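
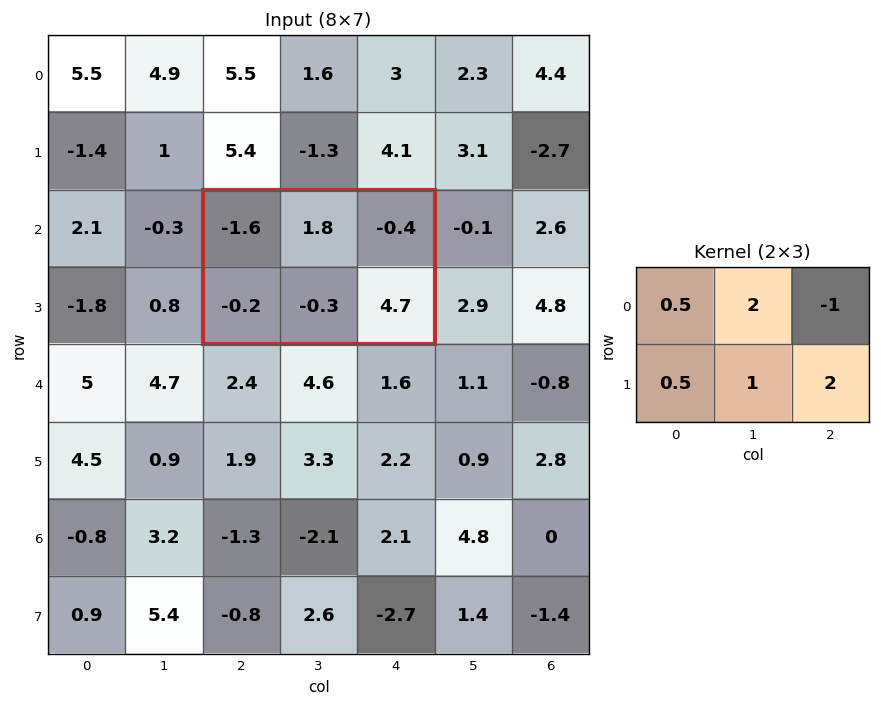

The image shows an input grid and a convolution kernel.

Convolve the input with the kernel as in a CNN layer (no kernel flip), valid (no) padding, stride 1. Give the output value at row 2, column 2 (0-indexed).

The receptive field on the input at this output position is [-1.6 1.8 -0.4 / -0.2 -0.3 4.7]. Elementwise product with the kernel and sum: -1.6·0.5 + 1.8·2 + -0.4·-1 + -0.2·0.5 + -0.3·1 + 4.7·2.

12.2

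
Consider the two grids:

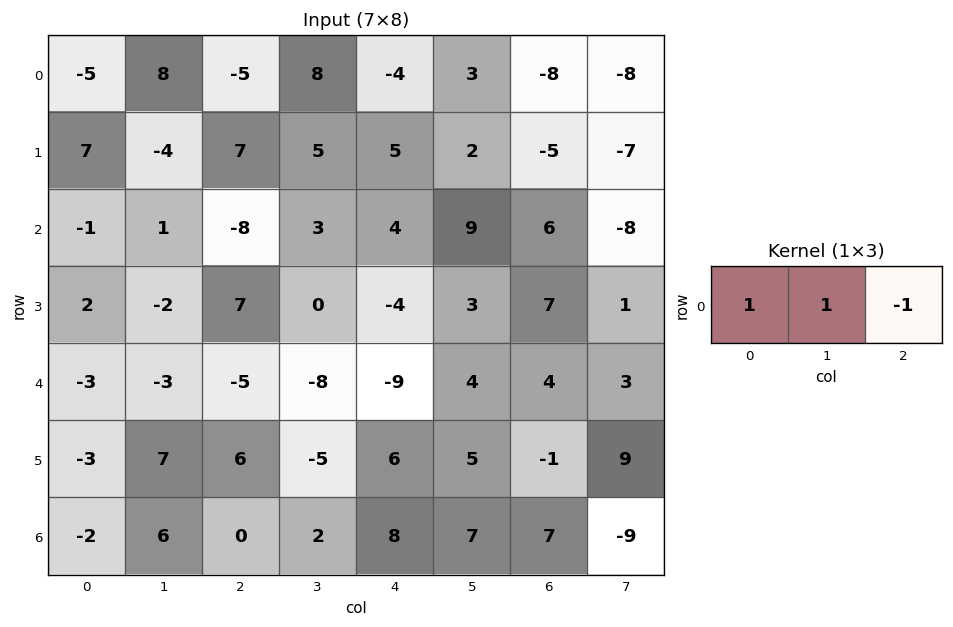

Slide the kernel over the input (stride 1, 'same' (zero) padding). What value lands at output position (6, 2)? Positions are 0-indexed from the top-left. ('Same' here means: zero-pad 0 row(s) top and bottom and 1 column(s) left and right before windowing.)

The receptive field on the zero-padded input at this output position is [6 0 2]. Elementwise product with the kernel and sum: 6·1 + 0·1 + 2·-1.

4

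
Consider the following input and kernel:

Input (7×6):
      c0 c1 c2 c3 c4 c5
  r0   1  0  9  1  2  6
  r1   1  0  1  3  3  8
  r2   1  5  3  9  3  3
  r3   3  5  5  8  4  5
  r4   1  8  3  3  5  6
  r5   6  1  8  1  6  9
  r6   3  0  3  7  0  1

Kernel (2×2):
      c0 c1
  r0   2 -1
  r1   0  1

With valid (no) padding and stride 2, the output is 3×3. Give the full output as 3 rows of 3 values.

2 20 6
2 5 8
-5 4 13

Output[0,0]: The receptive field on the input at this output position is [1 0 / 1 0]. Elementwise product with the kernel and sum: 1·2 + 0·-1 + 0·1.
Output[0,1]: The receptive field on the input at this output position is [9 1 / 1 3]. Elementwise product with the kernel and sum: 9·2 + 1·-1 + 3·1.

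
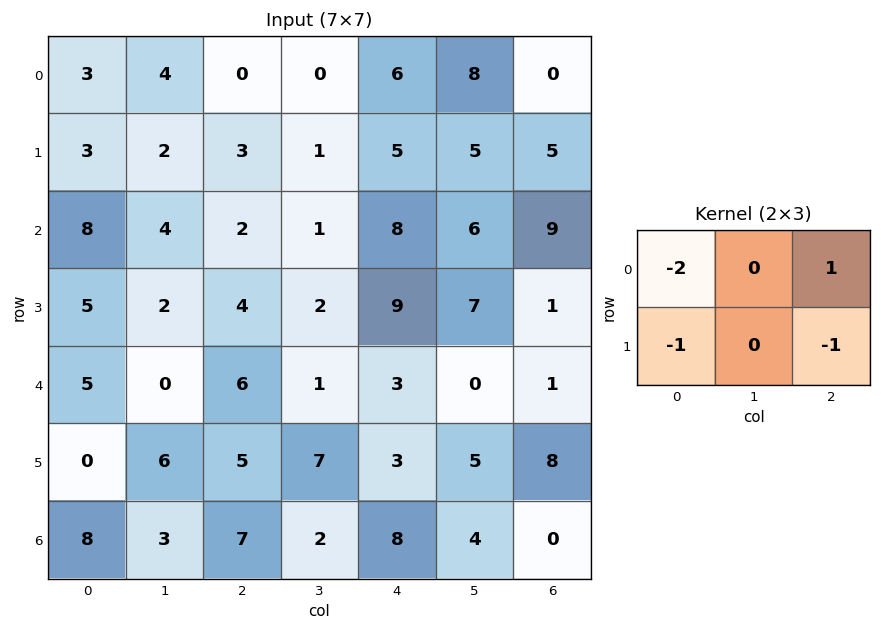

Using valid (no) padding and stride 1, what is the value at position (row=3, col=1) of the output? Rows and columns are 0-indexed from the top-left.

The receptive field on the input at this output position is [2 4 2 / 0 6 1]. Elementwise product with the kernel and sum: 2·-2 + 2·1 + 0·-1 + 1·-1.

-3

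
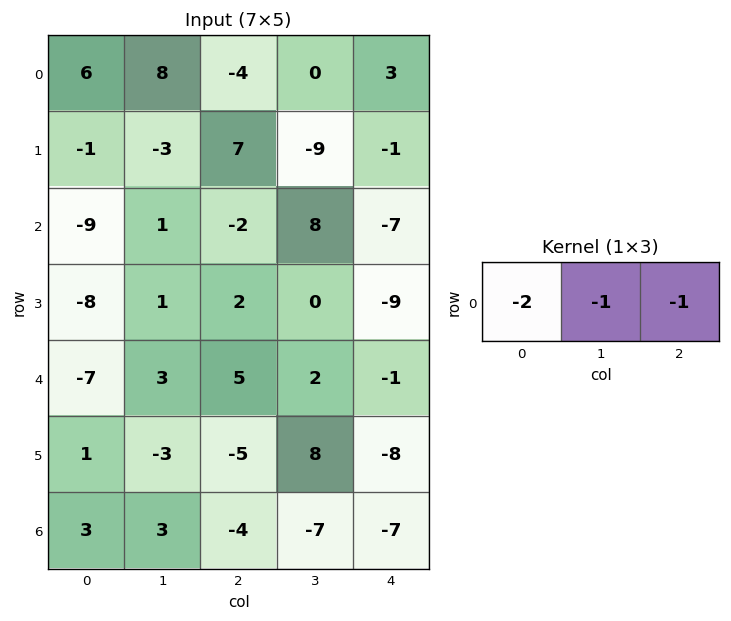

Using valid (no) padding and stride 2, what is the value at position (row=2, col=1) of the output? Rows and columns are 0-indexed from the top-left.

The receptive field on the input at this output position is [5 2 -1]. Elementwise product with the kernel and sum: 5·-2 + 2·-1 + -1·-1.

-11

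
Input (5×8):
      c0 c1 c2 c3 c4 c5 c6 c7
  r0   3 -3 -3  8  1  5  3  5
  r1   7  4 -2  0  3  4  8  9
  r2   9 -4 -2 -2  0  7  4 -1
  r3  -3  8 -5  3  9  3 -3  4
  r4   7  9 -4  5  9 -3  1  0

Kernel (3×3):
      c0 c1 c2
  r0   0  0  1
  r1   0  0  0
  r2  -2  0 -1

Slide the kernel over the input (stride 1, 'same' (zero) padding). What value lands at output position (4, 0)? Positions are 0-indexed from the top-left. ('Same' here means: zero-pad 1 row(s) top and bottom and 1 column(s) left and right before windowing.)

8

The receptive field on the zero-padded input at this output position is [0 -3 8 / 0 7 9 / 0 0 0]. Elementwise product with the kernel and sum: 8·1 + 0·-2 + 0·-1.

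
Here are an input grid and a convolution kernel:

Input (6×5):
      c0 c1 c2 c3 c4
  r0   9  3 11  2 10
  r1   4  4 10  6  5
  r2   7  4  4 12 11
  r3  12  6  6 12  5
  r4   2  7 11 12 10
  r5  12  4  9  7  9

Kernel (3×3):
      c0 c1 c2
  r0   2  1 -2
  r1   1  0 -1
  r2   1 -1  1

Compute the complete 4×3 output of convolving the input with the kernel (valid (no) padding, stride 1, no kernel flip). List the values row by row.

0 23 12
7 10 8
22 -10 8
26 -9 26

Output[0,0]: The receptive field on the input at this output position is [9 3 11 / 4 4 10 / 7 4 4]. Elementwise product with the kernel and sum: 9·2 + 3·1 + 11·-2 + 4·1 + 10·-1 + 7·1 + 4·-1 + 4·1.
Output[0,1]: The receptive field on the input at this output position is [3 11 2 / 4 10 6 / 4 4 12]. Elementwise product with the kernel and sum: 3·2 + 11·1 + 2·-2 + 4·1 + 6·-1 + 4·1 + 4·-1 + 12·1.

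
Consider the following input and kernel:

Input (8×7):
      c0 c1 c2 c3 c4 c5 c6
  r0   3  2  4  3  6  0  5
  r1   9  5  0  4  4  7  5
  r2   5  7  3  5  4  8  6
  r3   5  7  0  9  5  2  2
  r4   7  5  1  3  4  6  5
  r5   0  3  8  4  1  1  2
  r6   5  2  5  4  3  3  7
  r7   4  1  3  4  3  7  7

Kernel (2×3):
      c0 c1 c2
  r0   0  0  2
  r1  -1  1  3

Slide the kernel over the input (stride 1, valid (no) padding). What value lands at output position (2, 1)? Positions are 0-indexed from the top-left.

The receptive field on the input at this output position is [7 3 5 / 7 0 9]. Elementwise product with the kernel and sum: 5·2 + 7·-1 + 0·1 + 9·3.

30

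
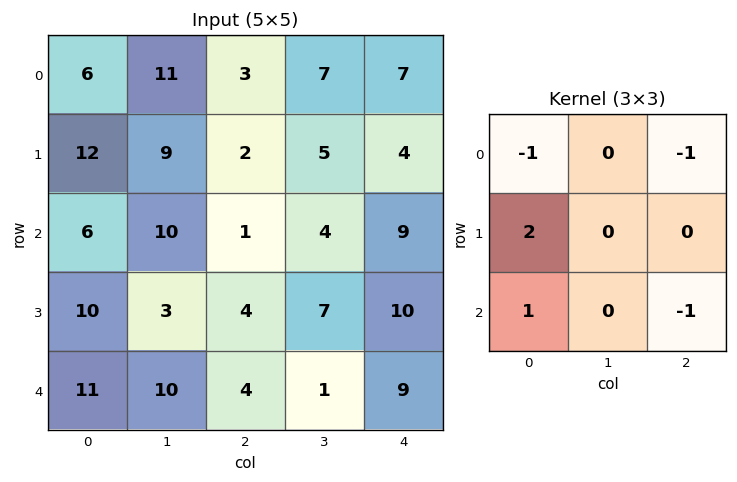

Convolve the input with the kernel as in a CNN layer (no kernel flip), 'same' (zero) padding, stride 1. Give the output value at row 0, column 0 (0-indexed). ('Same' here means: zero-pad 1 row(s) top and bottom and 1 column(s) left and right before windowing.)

The receptive field on the zero-padded input at this output position is [0 0 0 / 0 6 11 / 0 12 9]. Elementwise product with the kernel and sum: 0·-1 + 0·-1 + 0·2 + 0·1 + 9·-1.

-9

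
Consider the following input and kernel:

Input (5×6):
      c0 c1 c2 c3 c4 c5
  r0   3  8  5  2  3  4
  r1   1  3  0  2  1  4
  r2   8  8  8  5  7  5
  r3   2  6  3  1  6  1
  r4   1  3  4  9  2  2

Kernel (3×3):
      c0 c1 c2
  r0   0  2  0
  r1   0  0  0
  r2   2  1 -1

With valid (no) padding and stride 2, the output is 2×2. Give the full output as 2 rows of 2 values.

32 18
17 25

Output[0,0]: The receptive field on the input at this output position is [3 8 5 / 1 3 0 / 8 8 8]. Elementwise product with the kernel and sum: 8·2 + 8·2 + 8·1 + 8·-1.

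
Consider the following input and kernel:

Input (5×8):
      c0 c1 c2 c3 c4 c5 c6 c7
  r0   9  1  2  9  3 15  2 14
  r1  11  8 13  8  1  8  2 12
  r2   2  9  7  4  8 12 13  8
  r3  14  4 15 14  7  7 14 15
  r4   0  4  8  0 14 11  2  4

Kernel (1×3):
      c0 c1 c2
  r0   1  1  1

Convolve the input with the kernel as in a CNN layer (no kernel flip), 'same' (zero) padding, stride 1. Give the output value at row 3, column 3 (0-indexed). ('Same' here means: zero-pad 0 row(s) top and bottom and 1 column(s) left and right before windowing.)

36

The receptive field on the zero-padded input at this output position is [15 14 7]. Elementwise product with the kernel and sum: 15·1 + 14·1 + 7·1.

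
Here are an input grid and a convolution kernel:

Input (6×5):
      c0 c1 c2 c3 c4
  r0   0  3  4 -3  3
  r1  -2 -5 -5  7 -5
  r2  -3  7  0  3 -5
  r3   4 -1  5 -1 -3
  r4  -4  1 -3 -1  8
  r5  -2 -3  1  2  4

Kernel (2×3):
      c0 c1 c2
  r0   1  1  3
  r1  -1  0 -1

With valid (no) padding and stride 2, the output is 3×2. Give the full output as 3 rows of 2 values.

Output[0,0]: The receptive field on the input at this output position is [0 3 4 / -2 -5 -5]. Elementwise product with the kernel and sum: 0·1 + 3·1 + 4·3 + -2·-1 + -5·-1.
Output[0,1]: The receptive field on the input at this output position is [4 -3 3 / -5 7 -5]. Elementwise product with the kernel and sum: 4·1 + -3·1 + 3·3 + -5·-1 + -5·-1.

22 20
-5 -14
-11 15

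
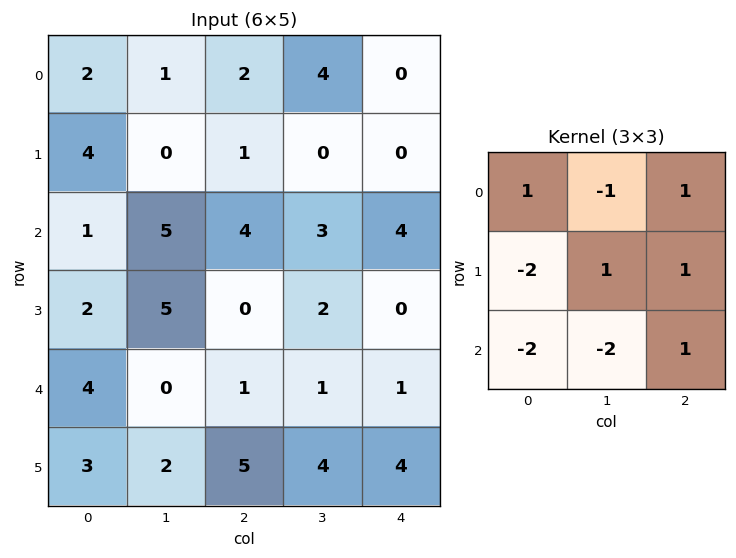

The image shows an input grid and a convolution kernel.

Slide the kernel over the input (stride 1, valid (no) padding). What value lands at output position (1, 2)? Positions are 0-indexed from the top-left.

-4

The receptive field on the input at this output position is [1 0 0 / 4 3 4 / 0 2 0]. Elementwise product with the kernel and sum: 1·1 + 0·-1 + 0·1 + 4·-2 + 3·1 + 4·1 + 0·-2 + 2·-2 + 0·1.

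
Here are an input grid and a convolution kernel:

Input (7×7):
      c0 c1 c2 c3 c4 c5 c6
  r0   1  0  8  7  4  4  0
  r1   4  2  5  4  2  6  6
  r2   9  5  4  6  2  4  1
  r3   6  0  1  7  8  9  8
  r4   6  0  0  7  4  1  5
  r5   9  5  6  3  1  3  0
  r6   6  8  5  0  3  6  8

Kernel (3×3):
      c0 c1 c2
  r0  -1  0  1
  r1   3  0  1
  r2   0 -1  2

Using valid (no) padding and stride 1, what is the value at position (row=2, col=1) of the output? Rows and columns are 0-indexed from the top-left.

The receptive field on the input at this output position is [5 4 6 / 0 1 7 / 0 0 7]. Elementwise product with the kernel and sum: 5·-1 + 6·1 + 0·3 + 7·1 + 0·-1 + 7·2.

22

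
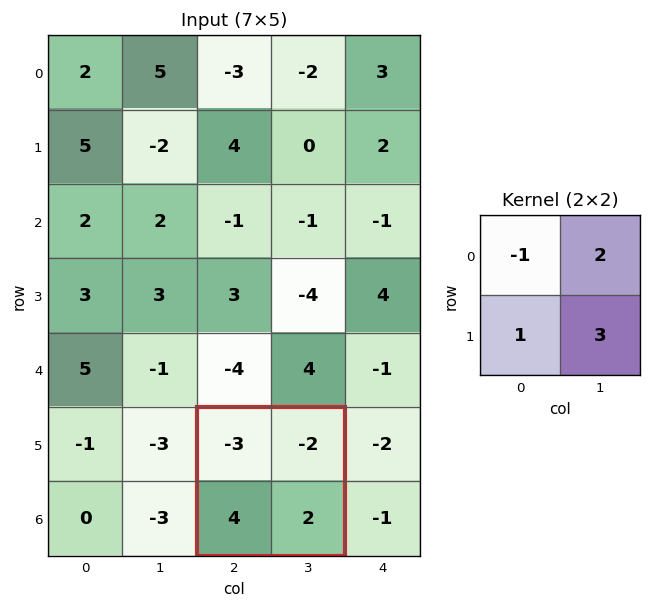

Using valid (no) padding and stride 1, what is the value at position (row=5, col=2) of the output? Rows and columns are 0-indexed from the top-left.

9

The receptive field on the input at this output position is [-3 -2 / 4 2]. Elementwise product with the kernel and sum: -3·-1 + -2·2 + 4·1 + 2·3.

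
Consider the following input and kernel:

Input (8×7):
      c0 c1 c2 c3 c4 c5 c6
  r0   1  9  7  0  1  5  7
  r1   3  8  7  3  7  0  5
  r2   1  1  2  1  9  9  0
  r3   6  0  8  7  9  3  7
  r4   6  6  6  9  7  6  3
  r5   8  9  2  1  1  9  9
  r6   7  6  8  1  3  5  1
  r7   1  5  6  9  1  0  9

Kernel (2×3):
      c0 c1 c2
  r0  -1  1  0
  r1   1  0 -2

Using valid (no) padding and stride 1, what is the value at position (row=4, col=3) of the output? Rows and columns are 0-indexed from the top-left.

The receptive field on the input at this output position is [9 7 6 / 1 1 9]. Elementwise product with the kernel and sum: 9·-1 + 7·1 + 1·1 + 9·-2.

-19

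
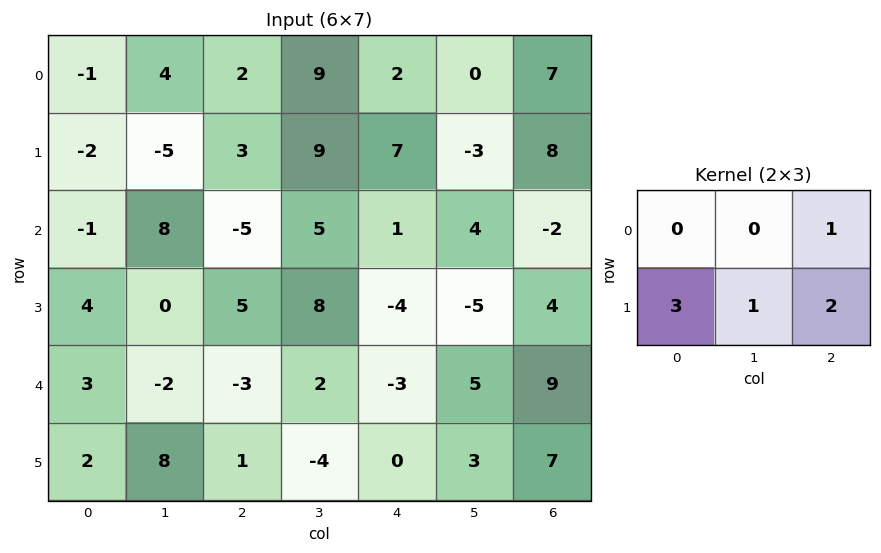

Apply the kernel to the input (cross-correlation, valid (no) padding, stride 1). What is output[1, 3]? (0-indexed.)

21

The receptive field on the input at this output position is [9 7 -3 / 5 1 4]. Elementwise product with the kernel and sum: -3·1 + 5·3 + 1·1 + 4·2.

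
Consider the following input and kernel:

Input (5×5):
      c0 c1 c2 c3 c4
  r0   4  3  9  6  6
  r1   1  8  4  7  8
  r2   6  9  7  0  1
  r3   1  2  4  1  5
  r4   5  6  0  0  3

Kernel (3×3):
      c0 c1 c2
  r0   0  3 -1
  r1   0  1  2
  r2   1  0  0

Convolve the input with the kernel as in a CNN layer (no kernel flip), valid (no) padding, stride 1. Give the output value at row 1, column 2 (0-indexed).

19

The receptive field on the input at this output position is [4 7 8 / 7 0 1 / 4 1 5]. Elementwise product with the kernel and sum: 7·3 + 8·-1 + 0·1 + 1·2 + 4·1.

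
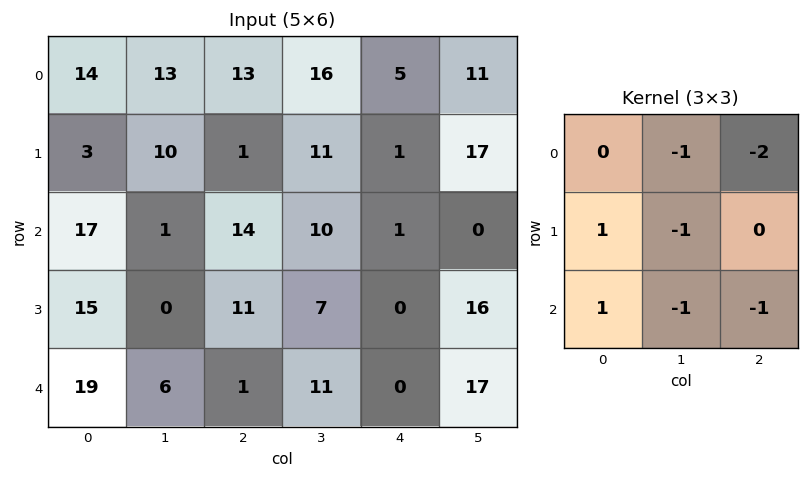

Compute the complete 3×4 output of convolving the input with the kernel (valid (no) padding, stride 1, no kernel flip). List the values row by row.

Output[0,0]: The receptive field on the input at this output position is [14 13 13 / 3 10 1 / 17 1 14]. Elementwise product with the kernel and sum: 13·-1 + 13·-2 + 3·1 + 10·-1 + 17·1 + 1·-1 + 14·-1.

-44 -59 -33 -8
8 -54 -5 -35
-2 -51 -18 0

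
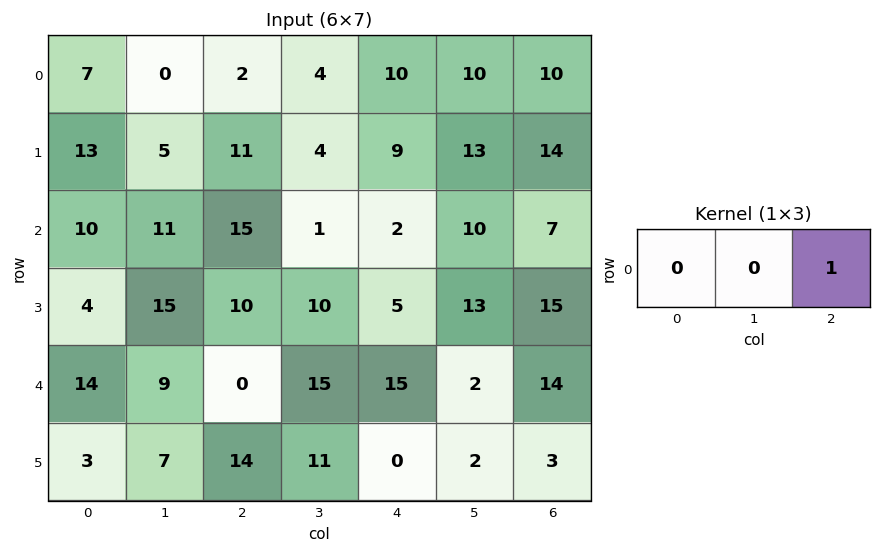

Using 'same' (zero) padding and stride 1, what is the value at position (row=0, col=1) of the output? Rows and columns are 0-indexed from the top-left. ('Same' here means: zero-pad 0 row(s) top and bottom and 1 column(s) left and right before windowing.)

The receptive field on the zero-padded input at this output position is [7 0 2]. Elementwise product with the kernel and sum: 2·1.

2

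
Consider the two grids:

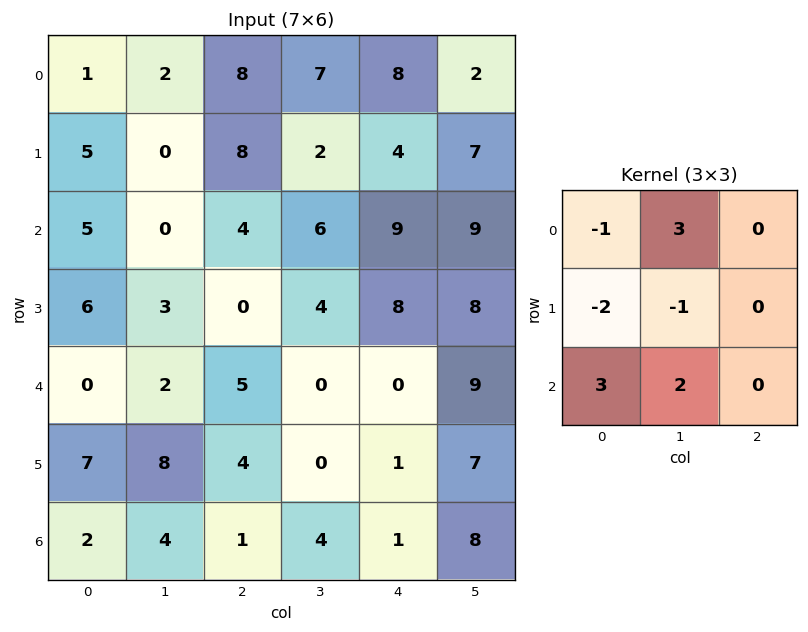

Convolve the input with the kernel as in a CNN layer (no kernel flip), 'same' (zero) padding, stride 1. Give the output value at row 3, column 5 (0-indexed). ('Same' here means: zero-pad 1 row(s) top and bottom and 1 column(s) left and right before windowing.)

12

The receptive field on the zero-padded input at this output position is [9 9 0 / 8 8 0 / 0 9 0]. Elementwise product with the kernel and sum: 9·-1 + 9·3 + 8·-2 + 8·-1 + 0·3 + 9·2.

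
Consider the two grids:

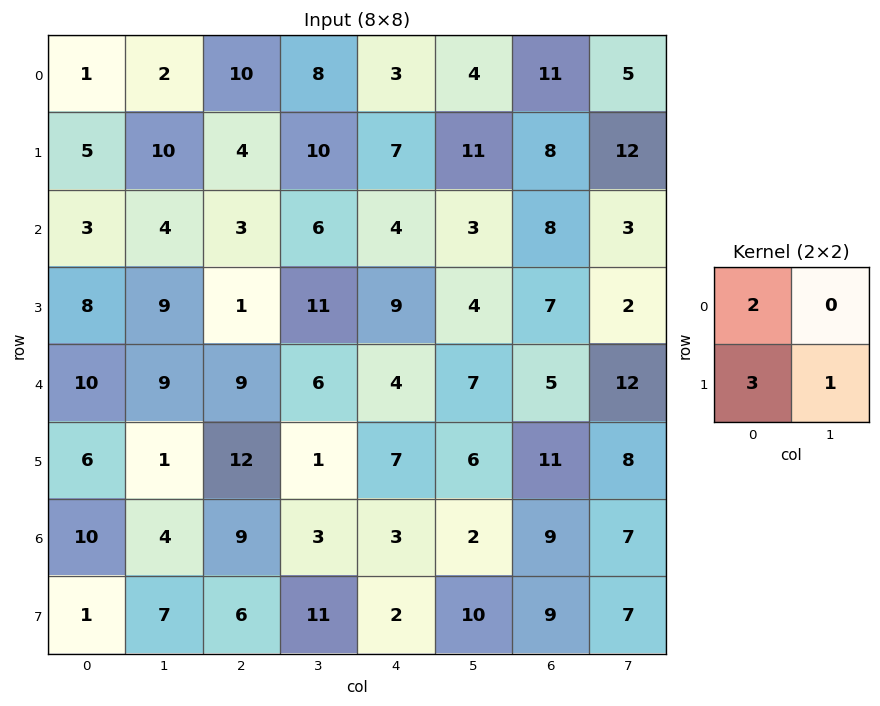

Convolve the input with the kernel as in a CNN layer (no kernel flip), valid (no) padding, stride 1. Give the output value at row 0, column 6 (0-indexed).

The receptive field on the input at this output position is [11 5 / 8 12]. Elementwise product with the kernel and sum: 11·2 + 8·3 + 12·1.

58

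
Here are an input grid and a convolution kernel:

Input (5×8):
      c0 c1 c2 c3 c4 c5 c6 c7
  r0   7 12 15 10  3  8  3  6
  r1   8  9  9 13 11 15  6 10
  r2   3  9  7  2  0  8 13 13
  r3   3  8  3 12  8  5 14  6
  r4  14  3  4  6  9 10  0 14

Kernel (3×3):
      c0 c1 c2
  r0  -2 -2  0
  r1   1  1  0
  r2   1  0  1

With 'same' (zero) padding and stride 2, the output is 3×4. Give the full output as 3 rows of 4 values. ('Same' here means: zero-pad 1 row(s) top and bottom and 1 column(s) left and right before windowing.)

16 49 41 36
-5 0 -29 -10
8 -15 -25 -28

Output[0,0]: The receptive field on the zero-padded input at this output position is [0 0 0 / 0 7 12 / 0 8 9]. Elementwise product with the kernel and sum: 0·-2 + 0·-2 + 0·1 + 7·1 + 0·1 + 9·1.
Output[0,1]: The receptive field on the zero-padded input at this output position is [0 0 0 / 12 15 10 / 9 9 13]. Elementwise product with the kernel and sum: 0·-2 + 0·-2 + 12·1 + 15·1 + 9·1 + 13·1.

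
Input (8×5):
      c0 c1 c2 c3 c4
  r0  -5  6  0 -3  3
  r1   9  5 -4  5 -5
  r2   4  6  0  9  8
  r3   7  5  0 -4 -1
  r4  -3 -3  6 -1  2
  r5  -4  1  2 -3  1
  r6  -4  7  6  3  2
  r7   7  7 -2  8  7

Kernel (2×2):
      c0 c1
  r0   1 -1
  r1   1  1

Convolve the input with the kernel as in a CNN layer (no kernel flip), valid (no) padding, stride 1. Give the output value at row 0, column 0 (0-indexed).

3

The receptive field on the input at this output position is [-5 6 / 9 5]. Elementwise product with the kernel and sum: -5·1 + 6·-1 + 9·1 + 5·1.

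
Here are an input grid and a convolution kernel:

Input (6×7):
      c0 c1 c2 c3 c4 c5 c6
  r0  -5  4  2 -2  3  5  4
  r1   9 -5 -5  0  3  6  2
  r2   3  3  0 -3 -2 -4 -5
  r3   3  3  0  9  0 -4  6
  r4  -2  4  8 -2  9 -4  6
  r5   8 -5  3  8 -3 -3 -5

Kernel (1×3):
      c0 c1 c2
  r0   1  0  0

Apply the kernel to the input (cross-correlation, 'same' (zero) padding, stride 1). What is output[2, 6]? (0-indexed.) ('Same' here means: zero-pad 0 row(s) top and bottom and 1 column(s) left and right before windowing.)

-4

The receptive field on the zero-padded input at this output position is [-4 -5 0]. Elementwise product with the kernel and sum: -4·1.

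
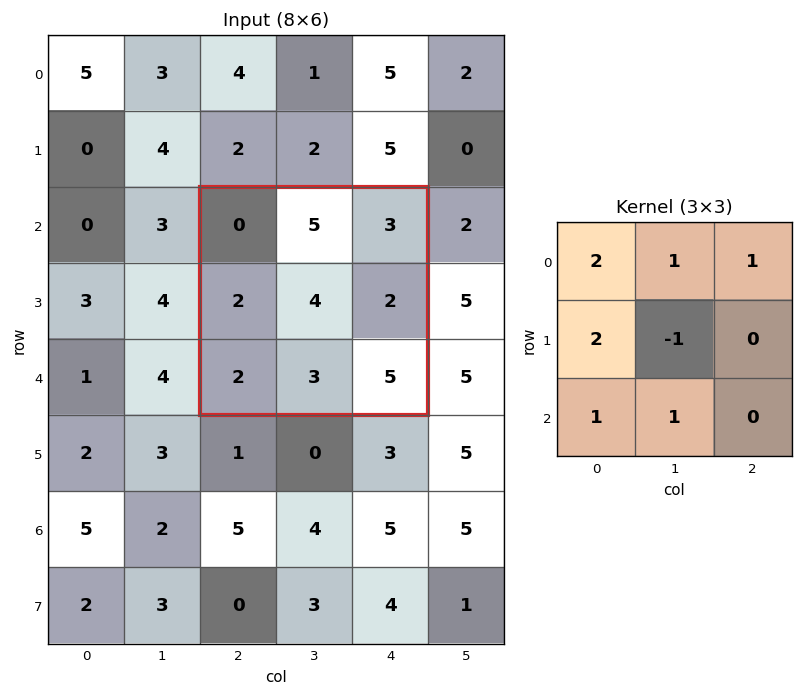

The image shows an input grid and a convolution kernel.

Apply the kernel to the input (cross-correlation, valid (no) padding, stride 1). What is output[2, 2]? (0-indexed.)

The receptive field on the input at this output position is [0 5 3 / 2 4 2 / 2 3 5]. Elementwise product with the kernel and sum: 0·2 + 5·1 + 3·1 + 2·2 + 4·-1 + 2·1 + 3·1.

13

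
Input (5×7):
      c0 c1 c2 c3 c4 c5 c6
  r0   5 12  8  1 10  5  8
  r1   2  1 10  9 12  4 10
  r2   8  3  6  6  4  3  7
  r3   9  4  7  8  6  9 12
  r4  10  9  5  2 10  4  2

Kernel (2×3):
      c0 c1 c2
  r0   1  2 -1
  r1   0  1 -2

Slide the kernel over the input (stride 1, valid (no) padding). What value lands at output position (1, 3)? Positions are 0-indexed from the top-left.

The receptive field on the input at this output position is [9 12 4 / 6 4 3]. Elementwise product with the kernel and sum: 9·1 + 12·2 + 4·-1 + 4·1 + 3·-2.

27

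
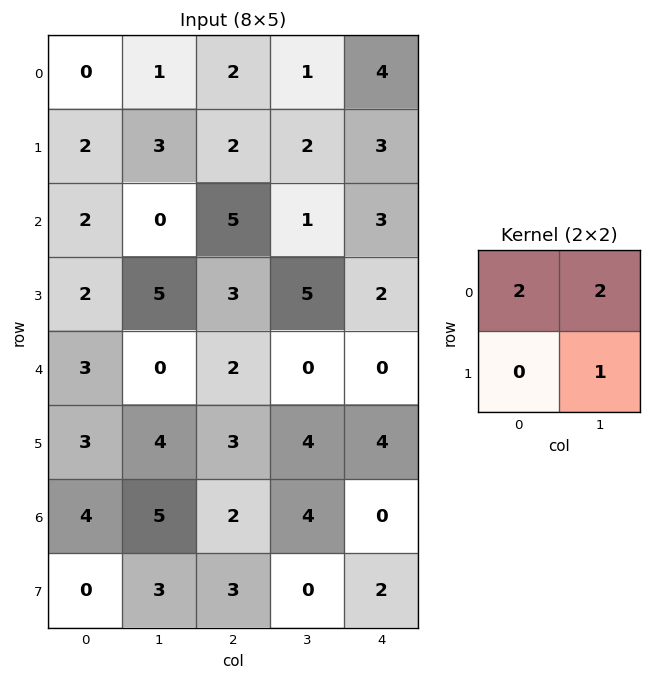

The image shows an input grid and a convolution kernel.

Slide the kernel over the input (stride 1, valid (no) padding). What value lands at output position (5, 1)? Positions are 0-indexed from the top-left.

16

The receptive field on the input at this output position is [4 3 / 5 2]. Elementwise product with the kernel and sum: 4·2 + 3·2 + 2·1.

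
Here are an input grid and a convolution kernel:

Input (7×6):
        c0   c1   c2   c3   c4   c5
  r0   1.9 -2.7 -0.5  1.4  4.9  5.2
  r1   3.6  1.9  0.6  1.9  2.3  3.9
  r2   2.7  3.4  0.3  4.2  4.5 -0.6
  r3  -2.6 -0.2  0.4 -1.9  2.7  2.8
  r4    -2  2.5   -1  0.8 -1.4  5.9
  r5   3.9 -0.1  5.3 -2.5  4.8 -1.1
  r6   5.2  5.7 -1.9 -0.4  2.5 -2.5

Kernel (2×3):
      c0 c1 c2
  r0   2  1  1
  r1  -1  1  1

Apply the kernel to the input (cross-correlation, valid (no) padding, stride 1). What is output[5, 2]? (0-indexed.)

16.9

The receptive field on the input at this output position is [5.3 -2.5 4.8 / -1.9 -0.4 2.5]. Elementwise product with the kernel and sum: 5.3·2 + -2.5·1 + 4.8·1 + -1.9·-1 + -0.4·1 + 2.5·1.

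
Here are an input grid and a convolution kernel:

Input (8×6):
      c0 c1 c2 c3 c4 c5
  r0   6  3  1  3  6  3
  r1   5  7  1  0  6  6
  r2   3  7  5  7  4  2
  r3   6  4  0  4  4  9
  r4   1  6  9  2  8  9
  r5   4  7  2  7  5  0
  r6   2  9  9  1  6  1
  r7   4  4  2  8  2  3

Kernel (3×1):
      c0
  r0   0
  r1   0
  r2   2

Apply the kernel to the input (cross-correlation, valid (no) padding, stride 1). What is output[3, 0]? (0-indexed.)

The receptive field on the input at this output position is [6 / 1 / 4]. Elementwise product with the kernel and sum: 4·2.

8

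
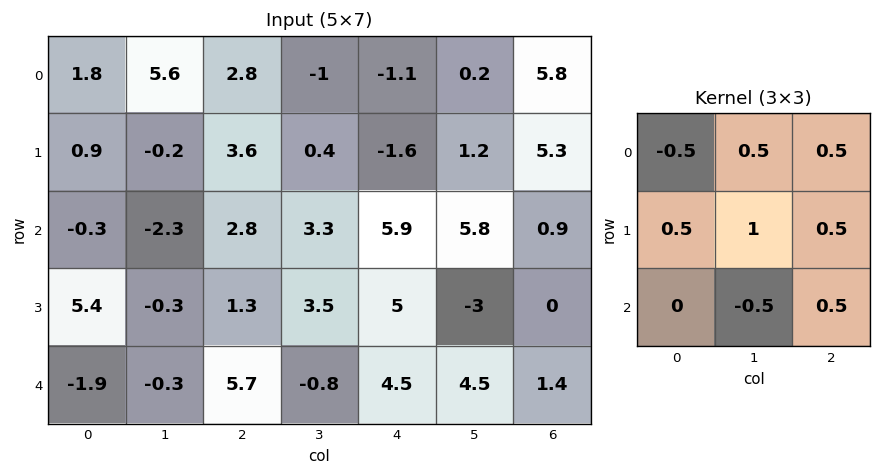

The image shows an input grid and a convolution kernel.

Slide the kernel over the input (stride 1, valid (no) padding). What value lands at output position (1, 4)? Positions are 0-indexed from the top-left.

14.75

The receptive field on the input at this output position is [-1.6 1.2 5.3 / 5.9 5.8 0.9 / 5 -3 0]. Elementwise product with the kernel and sum: -1.6·-0.5 + 1.2·0.5 + 5.3·0.5 + 5.9·0.5 + 5.8·1 + 0.9·0.5 + -3·-0.5 + 0·0.5.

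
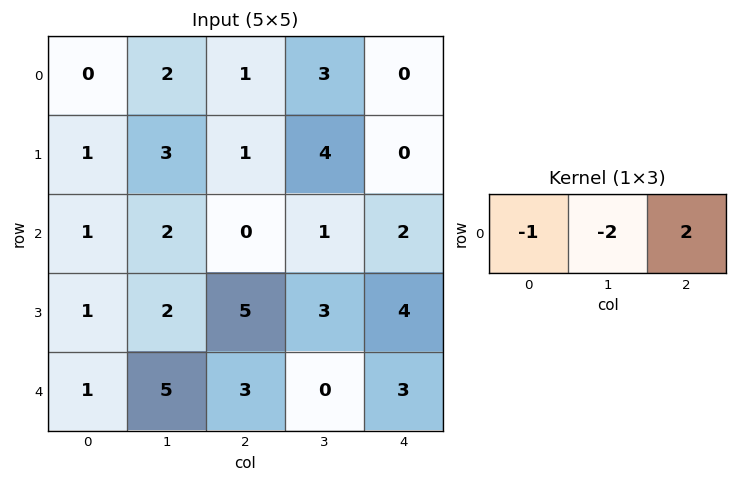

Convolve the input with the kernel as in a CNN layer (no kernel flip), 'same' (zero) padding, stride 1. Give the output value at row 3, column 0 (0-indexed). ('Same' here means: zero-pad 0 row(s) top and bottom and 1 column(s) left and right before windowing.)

The receptive field on the zero-padded input at this output position is [0 1 2]. Elementwise product with the kernel and sum: 0·-1 + 1·-2 + 2·2.

2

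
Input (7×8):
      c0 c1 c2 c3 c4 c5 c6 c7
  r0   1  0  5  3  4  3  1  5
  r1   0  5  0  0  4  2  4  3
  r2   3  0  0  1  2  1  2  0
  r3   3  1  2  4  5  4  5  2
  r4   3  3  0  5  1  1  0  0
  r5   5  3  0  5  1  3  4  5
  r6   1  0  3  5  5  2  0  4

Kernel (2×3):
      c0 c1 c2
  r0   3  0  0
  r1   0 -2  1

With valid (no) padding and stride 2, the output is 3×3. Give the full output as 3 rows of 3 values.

Output[0,0]: The receptive field on the input at this output position is [1 0 5 / 0 5 0]. Elementwise product with the kernel and sum: 1·3 + 5·-2 + 0·1.
Output[0,1]: The receptive field on the input at this output position is [5 3 4 / 0 0 4]. Elementwise product with the kernel and sum: 5·3 + 0·-2 + 4·1.

-7 19 12
9 -3 3
3 -9 1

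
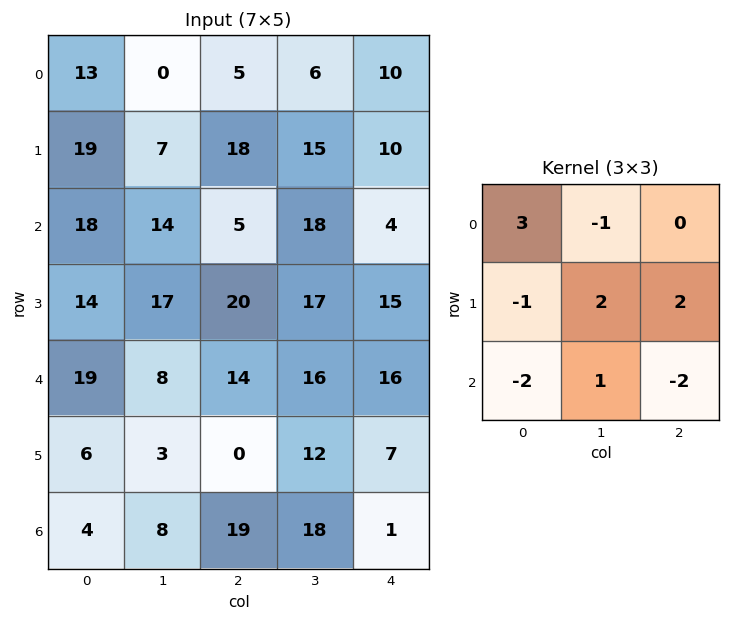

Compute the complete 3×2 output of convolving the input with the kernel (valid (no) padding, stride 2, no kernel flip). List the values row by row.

Output[0,0]: The receptive field on the input at this output position is [13 0 5 / 19 7 18 / 18 14 5]. Elementwise product with the kernel and sum: 13·3 + 0·-1 + 19·-1 + 7·2 + 18·2 + 18·-2 + 14·1 + 5·-2.

38 41
42 -3
11 42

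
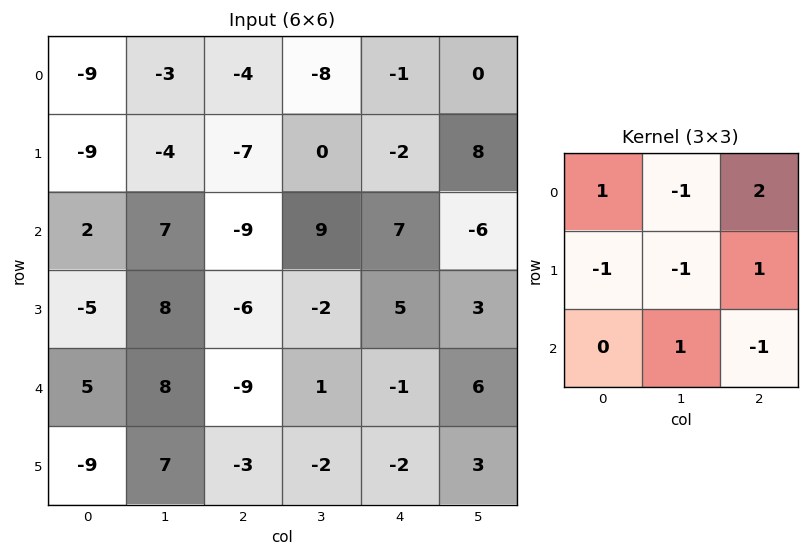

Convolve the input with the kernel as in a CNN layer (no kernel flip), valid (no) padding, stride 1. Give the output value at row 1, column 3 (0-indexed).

-2

The receptive field on the input at this output position is [0 -2 8 / 9 7 -6 / -2 5 3]. Elementwise product with the kernel and sum: 0·1 + -2·-1 + 8·2 + 9·-1 + 7·-1 + -6·1 + 5·1 + 3·-1.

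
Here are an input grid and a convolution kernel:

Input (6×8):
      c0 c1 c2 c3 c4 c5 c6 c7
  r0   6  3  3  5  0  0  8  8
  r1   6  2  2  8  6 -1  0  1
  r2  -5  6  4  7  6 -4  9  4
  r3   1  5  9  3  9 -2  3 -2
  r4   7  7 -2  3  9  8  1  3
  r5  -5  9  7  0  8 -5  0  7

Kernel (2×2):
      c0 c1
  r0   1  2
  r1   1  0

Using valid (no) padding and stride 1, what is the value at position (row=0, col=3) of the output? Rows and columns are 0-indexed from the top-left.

The receptive field on the input at this output position is [5 0 / 8 6]. Elementwise product with the kernel and sum: 5·1 + 0·2 + 8·1.

13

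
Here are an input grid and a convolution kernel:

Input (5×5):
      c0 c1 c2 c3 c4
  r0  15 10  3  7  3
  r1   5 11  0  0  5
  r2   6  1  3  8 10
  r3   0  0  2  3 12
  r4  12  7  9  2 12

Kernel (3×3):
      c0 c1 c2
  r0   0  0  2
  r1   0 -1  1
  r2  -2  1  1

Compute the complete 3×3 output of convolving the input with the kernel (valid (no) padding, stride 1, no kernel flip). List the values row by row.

-13 23 23
4 10 23
0 14 25

Output[0,0]: The receptive field on the input at this output position is [15 10 3 / 5 11 0 / 6 1 3]. Elementwise product with the kernel and sum: 3·2 + 11·-1 + 0·1 + 6·-2 + 1·1 + 3·1.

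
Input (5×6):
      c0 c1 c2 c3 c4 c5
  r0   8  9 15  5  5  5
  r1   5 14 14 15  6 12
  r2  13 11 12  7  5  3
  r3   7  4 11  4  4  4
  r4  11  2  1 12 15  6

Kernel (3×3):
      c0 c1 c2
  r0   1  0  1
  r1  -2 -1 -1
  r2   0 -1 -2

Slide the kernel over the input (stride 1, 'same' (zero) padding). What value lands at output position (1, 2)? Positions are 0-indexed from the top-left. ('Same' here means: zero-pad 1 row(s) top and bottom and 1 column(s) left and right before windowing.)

The receptive field on the zero-padded input at this output position is [9 15 5 / 14 14 15 / 11 12 7]. Elementwise product with the kernel and sum: 9·1 + 5·1 + 14·-2 + 14·-1 + 15·-1 + 12·-1 + 7·-2.

-69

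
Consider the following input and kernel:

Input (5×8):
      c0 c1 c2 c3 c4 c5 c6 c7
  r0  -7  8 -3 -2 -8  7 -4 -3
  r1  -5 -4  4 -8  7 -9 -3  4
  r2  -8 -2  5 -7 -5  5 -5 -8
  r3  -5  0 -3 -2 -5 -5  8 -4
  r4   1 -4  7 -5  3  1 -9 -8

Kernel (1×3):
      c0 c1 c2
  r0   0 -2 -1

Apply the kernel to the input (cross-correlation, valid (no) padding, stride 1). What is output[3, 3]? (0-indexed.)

15

The receptive field on the input at this output position is [-2 -5 -5]. Elementwise product with the kernel and sum: -5·-2 + -5·-1.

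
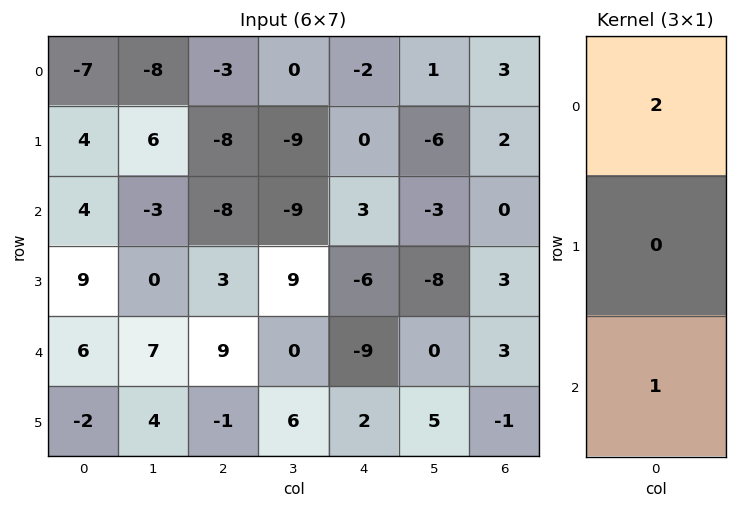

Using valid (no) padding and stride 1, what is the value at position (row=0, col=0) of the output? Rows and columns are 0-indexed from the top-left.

The receptive field on the input at this output position is [-7 / 4 / 4]. Elementwise product with the kernel and sum: -7·2 + 4·1.

-10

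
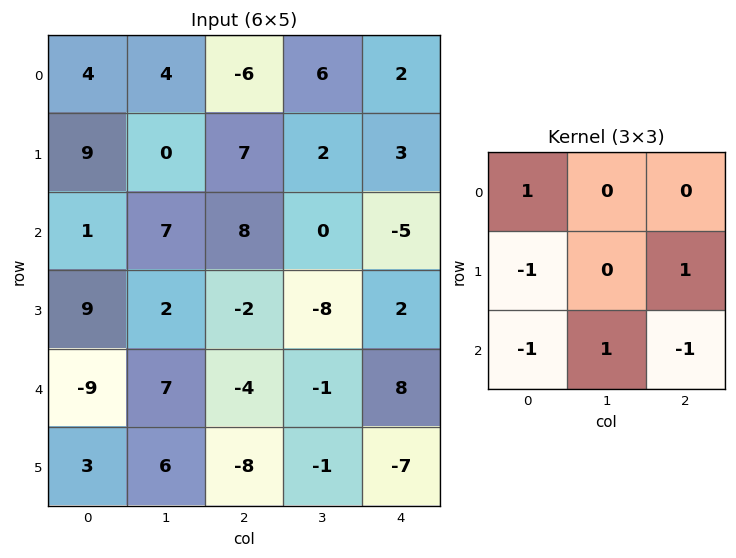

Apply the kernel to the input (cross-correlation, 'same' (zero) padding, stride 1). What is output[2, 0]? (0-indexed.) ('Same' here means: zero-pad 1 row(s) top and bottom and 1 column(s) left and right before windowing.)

14

The receptive field on the zero-padded input at this output position is [0 9 0 / 0 1 7 / 0 9 2]. Elementwise product with the kernel and sum: 0·1 + 0·-1 + 7·1 + 0·-1 + 9·1 + 2·-1.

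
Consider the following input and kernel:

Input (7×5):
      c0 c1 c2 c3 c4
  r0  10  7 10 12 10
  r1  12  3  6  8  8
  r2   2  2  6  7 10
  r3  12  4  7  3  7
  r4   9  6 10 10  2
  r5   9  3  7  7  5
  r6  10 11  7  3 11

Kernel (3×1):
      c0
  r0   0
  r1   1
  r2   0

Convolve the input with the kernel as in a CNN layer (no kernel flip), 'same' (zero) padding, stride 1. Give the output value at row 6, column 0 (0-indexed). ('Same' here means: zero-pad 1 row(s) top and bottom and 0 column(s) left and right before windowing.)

The receptive field on the zero-padded input at this output position is [9 / 10 / 0]. Elementwise product with the kernel and sum: 10·1.

10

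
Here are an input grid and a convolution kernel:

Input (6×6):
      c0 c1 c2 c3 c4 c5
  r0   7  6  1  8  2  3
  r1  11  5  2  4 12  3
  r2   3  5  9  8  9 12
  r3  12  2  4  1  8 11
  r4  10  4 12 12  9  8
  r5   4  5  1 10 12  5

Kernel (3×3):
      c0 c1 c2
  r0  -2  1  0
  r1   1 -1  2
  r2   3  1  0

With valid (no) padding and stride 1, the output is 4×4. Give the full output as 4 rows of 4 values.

Output[0,0]: The receptive field on the input at this output position is [7 6 1 / 11 5 2 / 3 5 9]. Elementwise product with the kernel and sum: 7·-2 + 6·1 + 11·1 + 5·-1 + 2·2 + 3·3 + 5·1.
Output[0,1]: The receptive field on the input at this output position is [6 1 8 / 5 2 4 / 5 9 8]. Elementwise product with the kernel and sum: 6·-2 + 1·1 + 5·1 + 2·-1 + 4·2 + 5·3 + 9·1.

16 24 63 17
37 14 32 38
51 23 57 53
25 32 24 67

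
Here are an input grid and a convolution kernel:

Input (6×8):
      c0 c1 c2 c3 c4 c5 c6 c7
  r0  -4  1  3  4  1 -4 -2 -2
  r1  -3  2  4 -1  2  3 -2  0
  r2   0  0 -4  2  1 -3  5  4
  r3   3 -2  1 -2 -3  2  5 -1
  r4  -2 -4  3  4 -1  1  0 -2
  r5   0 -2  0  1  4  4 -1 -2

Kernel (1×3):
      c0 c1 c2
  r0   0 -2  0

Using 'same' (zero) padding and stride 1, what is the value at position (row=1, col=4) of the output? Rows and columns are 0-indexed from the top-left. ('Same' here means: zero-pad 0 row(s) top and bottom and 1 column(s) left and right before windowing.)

The receptive field on the zero-padded input at this output position is [-1 2 3]. Elementwise product with the kernel and sum: 2·-2.

-4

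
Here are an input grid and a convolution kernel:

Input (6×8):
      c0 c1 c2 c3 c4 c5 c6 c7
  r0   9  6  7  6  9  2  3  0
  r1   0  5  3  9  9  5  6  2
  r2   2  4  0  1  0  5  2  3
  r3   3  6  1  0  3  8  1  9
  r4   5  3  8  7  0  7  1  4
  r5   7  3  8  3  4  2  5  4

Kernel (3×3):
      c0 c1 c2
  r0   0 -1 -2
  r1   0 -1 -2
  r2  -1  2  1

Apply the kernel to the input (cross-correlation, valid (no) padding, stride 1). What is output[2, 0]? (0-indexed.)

The receptive field on the input at this output position is [2 4 0 / 3 6 1 / 5 3 8]. Elementwise product with the kernel and sum: 4·-1 + 0·-2 + 6·-1 + 1·-2 + 5·-1 + 3·2 + 8·1.

-3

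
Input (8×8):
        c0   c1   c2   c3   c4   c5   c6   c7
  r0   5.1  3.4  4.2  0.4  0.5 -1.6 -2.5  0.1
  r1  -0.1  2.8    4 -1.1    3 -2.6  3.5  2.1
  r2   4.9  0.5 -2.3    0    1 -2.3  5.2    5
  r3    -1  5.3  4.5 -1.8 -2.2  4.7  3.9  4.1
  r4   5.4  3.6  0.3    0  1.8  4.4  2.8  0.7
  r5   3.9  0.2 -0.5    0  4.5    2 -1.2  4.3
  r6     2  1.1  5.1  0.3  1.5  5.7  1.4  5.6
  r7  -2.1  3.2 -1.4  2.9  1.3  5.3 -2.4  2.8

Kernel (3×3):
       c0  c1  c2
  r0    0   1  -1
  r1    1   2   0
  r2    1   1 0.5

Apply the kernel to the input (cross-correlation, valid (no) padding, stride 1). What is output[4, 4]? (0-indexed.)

18

The receptive field on the input at this output position is [1.8 4.4 2.8 / 4.5 2 -1.2 / 1.5 5.7 1.4]. Elementwise product with the kernel and sum: 4.4·1 + 2.8·-1 + 4.5·1 + 2·2 + 1.5·1 + 5.7·1 + 1.4·0.5.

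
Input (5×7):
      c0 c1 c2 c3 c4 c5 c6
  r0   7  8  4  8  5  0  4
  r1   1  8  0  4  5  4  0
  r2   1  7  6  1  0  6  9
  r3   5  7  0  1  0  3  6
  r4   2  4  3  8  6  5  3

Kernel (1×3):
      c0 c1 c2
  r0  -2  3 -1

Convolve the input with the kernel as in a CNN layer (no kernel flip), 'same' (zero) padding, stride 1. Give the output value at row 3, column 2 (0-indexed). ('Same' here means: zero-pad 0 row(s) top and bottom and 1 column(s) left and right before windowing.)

The receptive field on the zero-padded input at this output position is [7 0 1]. Elementwise product with the kernel and sum: 7·-2 + 0·3 + 1·-1.

-15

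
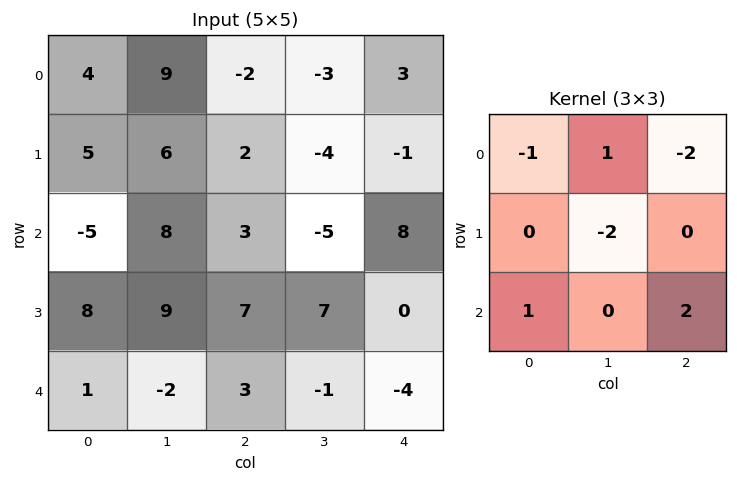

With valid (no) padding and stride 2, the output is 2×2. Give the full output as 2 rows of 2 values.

Output[0,0]: The receptive field on the input at this output position is [4 9 -2 / 5 6 2 / -5 8 3]. Elementwise product with the kernel and sum: 4·-1 + 9·1 + -2·-2 + 6·-2 + -5·1 + 3·2.
Output[0,1]: The receptive field on the input at this output position is [-2 -3 3 / 2 -4 -1 / 3 -5 8]. Elementwise product with the kernel and sum: -2·-1 + -3·1 + 3·-2 + -4·-2 + 3·1 + 8·2.

-2 20
-4 -43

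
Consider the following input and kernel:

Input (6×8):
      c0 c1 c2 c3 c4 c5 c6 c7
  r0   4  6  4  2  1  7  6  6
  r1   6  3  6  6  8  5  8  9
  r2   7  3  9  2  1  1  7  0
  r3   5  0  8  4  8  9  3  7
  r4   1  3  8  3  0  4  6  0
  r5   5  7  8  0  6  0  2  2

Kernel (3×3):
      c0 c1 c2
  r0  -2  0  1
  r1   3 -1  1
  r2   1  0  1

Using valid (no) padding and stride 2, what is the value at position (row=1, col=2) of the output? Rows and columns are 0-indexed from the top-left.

29

The receptive field on the input at this output position is [1 1 7 / 8 9 3 / 0 4 6]. Elementwise product with the kernel and sum: 1·-2 + 7·1 + 8·3 + 9·-1 + 3·1 + 0·1 + 6·1.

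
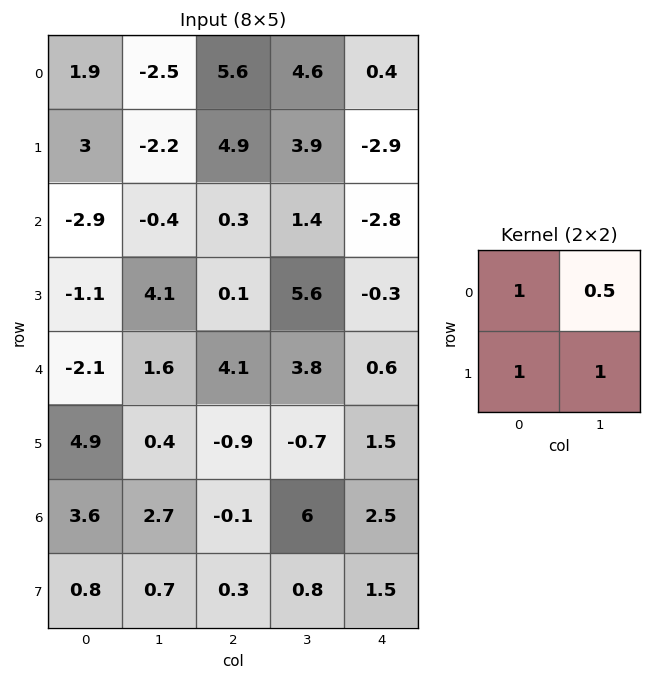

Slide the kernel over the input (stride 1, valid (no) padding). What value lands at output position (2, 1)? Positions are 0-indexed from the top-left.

The receptive field on the input at this output position is [-0.4 0.3 / 4.1 0.1]. Elementwise product with the kernel and sum: -0.4·1 + 0.3·0.5 + 4.1·1 + 0.1·1.

3.95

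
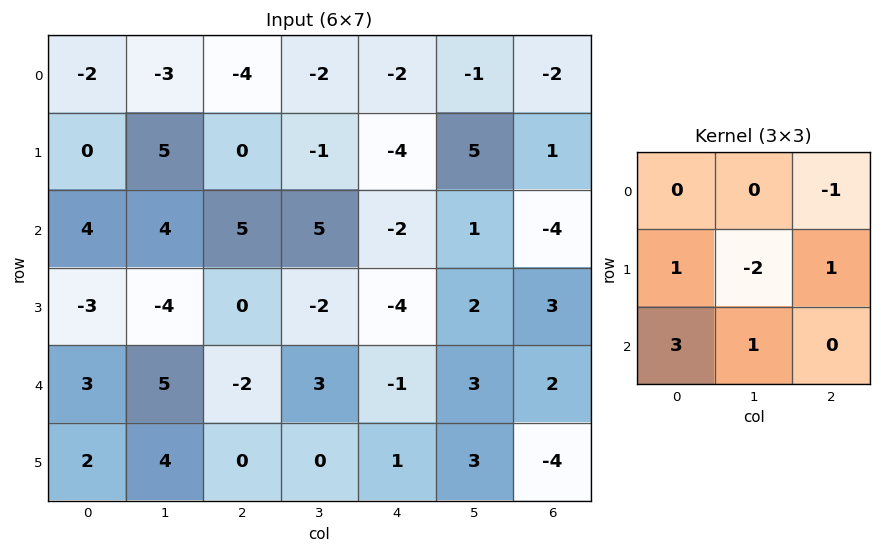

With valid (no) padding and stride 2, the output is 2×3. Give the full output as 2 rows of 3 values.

Output[0,0]: The receptive field on the input at this output position is [-2 -3 -4 / 0 5 0 / 4 4 5]. Elementwise product with the kernel and sum: -4·-1 + 0·1 + 5·-2 + 0·1 + 4·3 + 4·1.
Output[0,1]: The receptive field on the input at this output position is [-4 -2 -2 / 0 -1 -4 / 5 5 -2]. Elementwise product with the kernel and sum: -2·-1 + 0·1 + -1·-2 + -4·1 + 5·3 + 5·1.

10 20 -16
14 -1 -1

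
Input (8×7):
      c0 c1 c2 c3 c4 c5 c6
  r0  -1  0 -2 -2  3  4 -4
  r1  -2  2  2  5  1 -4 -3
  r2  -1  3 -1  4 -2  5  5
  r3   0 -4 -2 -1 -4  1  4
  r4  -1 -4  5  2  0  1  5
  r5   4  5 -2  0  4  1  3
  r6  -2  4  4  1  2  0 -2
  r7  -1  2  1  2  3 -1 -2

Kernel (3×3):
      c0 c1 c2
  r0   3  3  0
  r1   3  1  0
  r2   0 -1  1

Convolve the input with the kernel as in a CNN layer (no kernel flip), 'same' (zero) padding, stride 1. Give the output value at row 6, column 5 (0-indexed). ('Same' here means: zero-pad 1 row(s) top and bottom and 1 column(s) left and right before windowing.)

20

The receptive field on the zero-padded input at this output position is [4 1 3 / 2 0 -2 / 3 -1 -2]. Elementwise product with the kernel and sum: 4·3 + 1·3 + 2·3 + 0·1 + -1·-1 + -2·1.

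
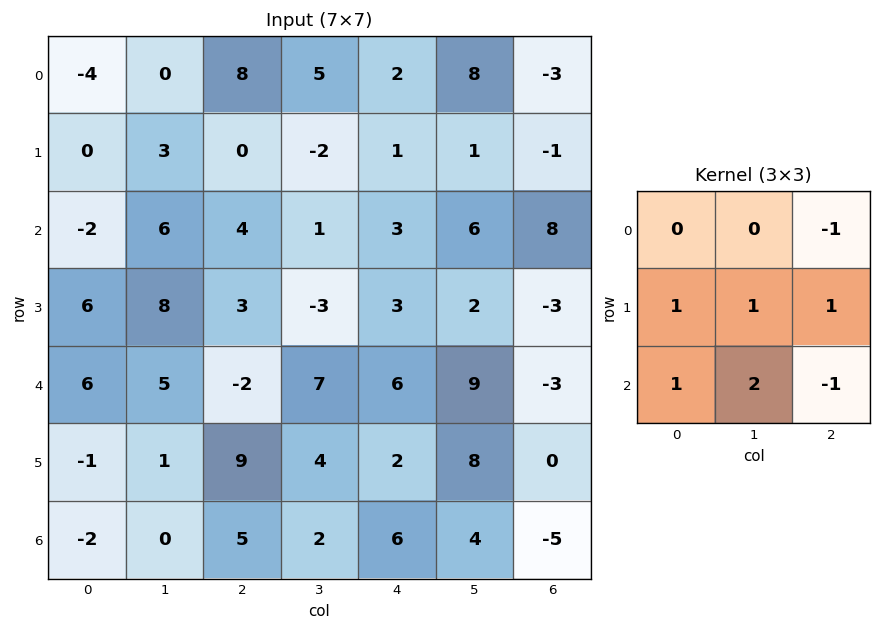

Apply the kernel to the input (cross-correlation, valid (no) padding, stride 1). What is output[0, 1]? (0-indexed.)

The receptive field on the input at this output position is [0 8 5 / 3 0 -2 / 6 4 1]. Elementwise product with the kernel and sum: 5·-1 + 3·1 + 0·1 + -2·1 + 6·1 + 4·2 + 1·-1.

9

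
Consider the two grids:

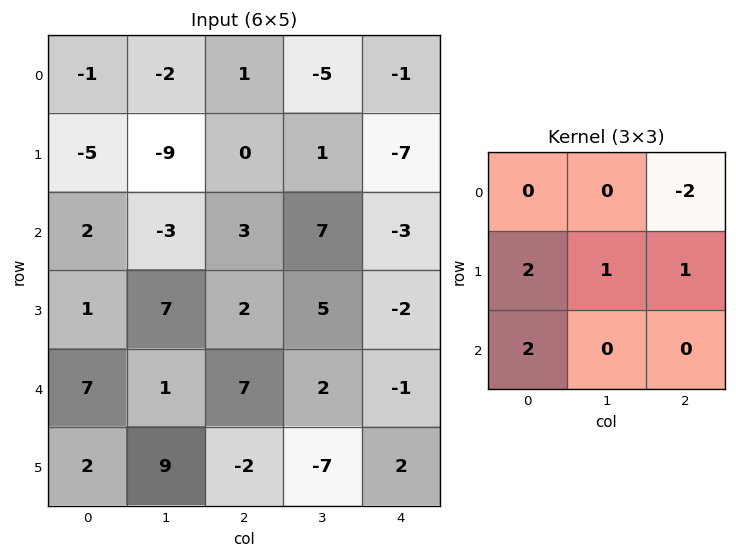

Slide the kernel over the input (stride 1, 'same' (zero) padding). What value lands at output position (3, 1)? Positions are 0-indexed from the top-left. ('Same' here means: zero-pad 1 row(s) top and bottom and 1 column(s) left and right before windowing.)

The receptive field on the zero-padded input at this output position is [2 -3 3 / 1 7 2 / 7 1 7]. Elementwise product with the kernel and sum: 3·-2 + 1·2 + 7·1 + 2·1 + 7·2.

19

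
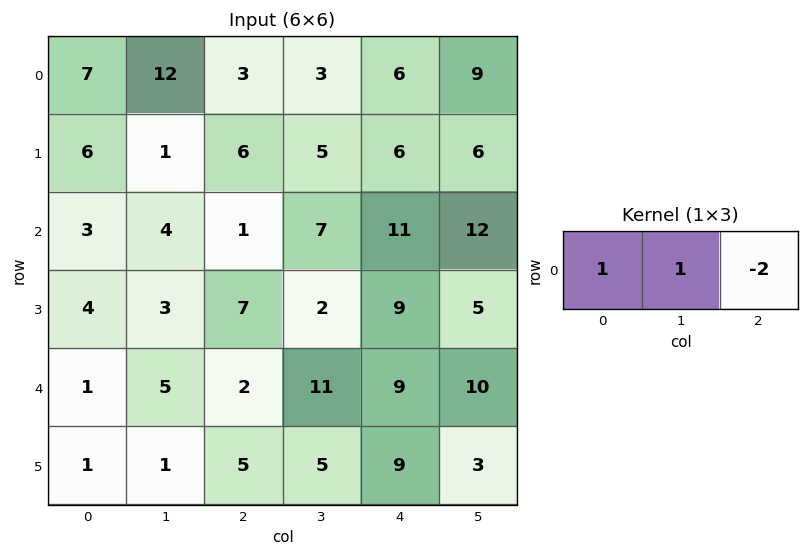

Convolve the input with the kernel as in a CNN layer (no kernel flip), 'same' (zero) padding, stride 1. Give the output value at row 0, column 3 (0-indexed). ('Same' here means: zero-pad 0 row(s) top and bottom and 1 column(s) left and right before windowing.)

-6

The receptive field on the zero-padded input at this output position is [3 3 6]. Elementwise product with the kernel and sum: 3·1 + 3·1 + 6·-2.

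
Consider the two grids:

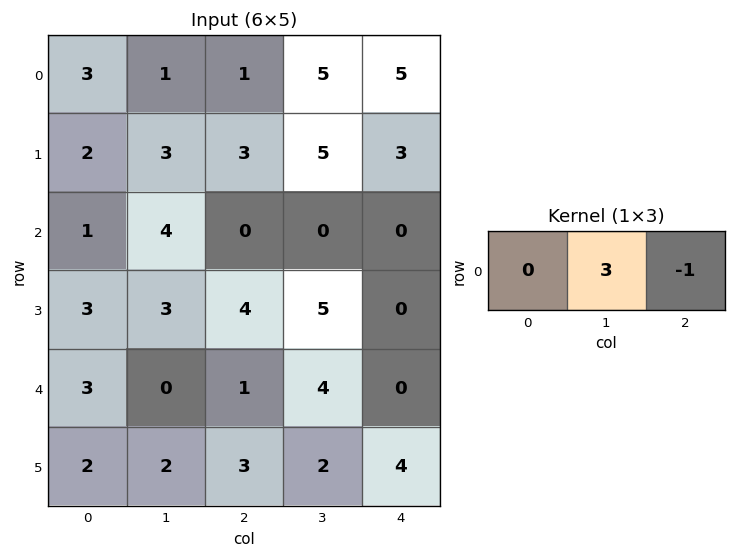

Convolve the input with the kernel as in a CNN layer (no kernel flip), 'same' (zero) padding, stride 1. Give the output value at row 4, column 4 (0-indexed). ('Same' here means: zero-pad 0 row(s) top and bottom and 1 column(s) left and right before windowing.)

The receptive field on the zero-padded input at this output position is [4 0 0]. Elementwise product with the kernel and sum: 0·3 + 0·-1.

0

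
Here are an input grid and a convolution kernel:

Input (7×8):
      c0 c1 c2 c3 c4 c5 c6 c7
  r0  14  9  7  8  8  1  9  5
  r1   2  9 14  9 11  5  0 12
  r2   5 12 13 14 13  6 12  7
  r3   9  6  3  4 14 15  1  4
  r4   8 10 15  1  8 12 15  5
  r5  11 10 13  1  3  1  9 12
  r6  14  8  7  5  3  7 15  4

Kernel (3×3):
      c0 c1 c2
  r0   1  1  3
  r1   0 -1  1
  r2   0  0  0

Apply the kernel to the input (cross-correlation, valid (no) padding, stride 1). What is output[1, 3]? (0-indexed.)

The receptive field on the input at this output position is [9 11 5 / 14 13 6 / 4 14 15]. Elementwise product with the kernel and sum: 9·1 + 11·1 + 5·3 + 13·-1 + 6·1.

28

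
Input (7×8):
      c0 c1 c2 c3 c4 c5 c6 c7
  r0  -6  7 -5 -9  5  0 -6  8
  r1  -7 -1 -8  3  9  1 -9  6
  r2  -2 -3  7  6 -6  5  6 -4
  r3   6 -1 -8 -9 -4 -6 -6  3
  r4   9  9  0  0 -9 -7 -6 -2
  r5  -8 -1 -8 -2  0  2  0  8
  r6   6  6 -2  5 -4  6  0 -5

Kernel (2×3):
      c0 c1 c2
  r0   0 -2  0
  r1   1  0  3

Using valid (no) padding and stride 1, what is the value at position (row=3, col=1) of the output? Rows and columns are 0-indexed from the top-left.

25

The receptive field on the input at this output position is [-1 -8 -9 / 9 0 0]. Elementwise product with the kernel and sum: -8·-2 + 9·1 + 0·3.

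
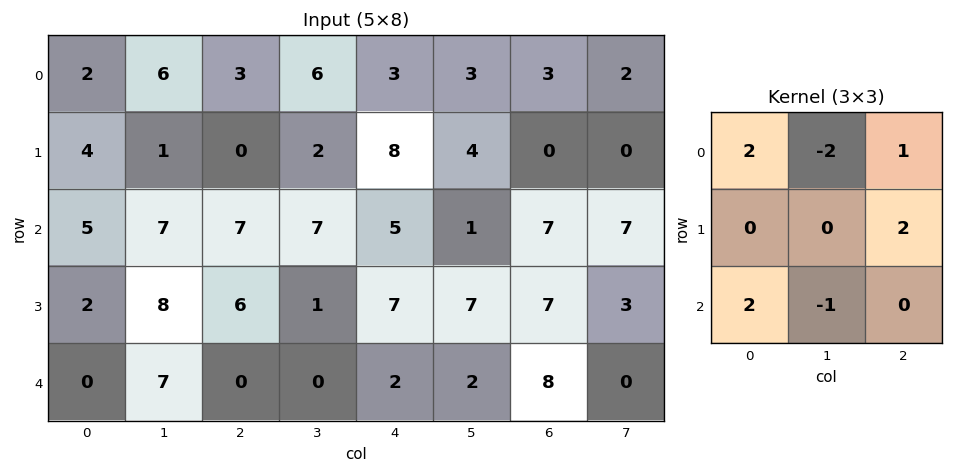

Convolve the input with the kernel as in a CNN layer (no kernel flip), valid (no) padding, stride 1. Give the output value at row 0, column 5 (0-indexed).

-3

The receptive field on the input at this output position is [3 3 2 / 4 0 0 / 1 7 7]. Elementwise product with the kernel and sum: 3·2 + 3·-2 + 2·1 + 0·2 + 1·2 + 7·-1.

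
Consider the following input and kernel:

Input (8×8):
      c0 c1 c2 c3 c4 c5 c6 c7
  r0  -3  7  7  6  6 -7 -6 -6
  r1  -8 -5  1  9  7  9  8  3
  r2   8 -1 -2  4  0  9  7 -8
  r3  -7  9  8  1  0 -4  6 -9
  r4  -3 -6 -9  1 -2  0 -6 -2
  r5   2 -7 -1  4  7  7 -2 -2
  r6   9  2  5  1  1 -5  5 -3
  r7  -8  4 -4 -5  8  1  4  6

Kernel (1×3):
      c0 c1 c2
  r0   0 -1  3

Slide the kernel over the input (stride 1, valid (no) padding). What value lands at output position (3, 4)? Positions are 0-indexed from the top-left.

22

The receptive field on the input at this output position is [0 -4 6]. Elementwise product with the kernel and sum: -4·-1 + 6·3.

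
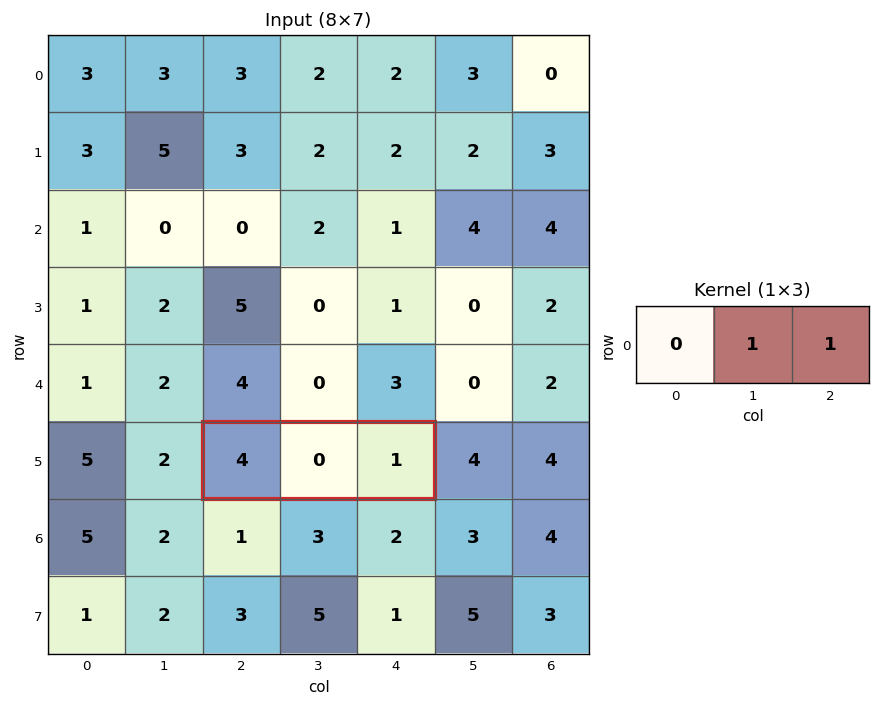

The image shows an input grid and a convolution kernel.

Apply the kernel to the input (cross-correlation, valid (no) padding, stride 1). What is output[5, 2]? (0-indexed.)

1

The receptive field on the input at this output position is [4 0 1]. Elementwise product with the kernel and sum: 0·1 + 1·1.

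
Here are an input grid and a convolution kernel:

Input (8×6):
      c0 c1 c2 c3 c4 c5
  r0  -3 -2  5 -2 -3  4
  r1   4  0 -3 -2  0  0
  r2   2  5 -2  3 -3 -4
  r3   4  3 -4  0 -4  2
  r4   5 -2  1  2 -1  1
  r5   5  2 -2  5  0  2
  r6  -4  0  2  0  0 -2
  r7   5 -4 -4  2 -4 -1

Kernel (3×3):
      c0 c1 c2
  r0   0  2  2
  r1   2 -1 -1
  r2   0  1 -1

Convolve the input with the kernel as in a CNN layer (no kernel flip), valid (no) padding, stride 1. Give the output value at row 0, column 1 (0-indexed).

The receptive field on the input at this output position is [-2 5 -2 / 0 -3 -2 / 5 -2 3]. Elementwise product with the kernel and sum: 5·2 + -2·2 + 0·2 + -3·-1 + -2·-1 + -2·1 + 3·-1.

6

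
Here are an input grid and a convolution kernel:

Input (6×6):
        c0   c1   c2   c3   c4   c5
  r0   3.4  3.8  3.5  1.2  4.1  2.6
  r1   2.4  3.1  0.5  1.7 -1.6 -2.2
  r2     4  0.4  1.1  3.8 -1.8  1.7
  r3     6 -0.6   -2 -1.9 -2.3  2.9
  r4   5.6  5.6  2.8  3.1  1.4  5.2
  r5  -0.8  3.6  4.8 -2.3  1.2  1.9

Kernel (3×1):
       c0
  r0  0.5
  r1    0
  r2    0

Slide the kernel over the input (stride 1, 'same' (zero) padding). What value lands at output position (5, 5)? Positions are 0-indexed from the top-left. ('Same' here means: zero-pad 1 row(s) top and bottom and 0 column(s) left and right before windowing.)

2.6

The receptive field on the zero-padded input at this output position is [5.2 / 1.9 / 0]. Elementwise product with the kernel and sum: 5.2·0.5.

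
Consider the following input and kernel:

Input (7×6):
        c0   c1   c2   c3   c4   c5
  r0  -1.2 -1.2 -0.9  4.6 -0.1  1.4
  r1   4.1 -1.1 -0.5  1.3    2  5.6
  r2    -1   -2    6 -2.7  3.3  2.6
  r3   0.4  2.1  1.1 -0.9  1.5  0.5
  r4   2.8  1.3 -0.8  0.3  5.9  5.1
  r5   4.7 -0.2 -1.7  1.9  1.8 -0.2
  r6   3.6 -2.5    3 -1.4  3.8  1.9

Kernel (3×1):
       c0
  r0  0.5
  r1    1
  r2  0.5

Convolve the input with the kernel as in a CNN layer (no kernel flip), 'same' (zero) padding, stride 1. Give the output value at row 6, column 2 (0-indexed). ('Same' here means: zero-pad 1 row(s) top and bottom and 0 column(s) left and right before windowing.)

2.15

The receptive field on the zero-padded input at this output position is [-1.7 / 3 / 0]. Elementwise product with the kernel and sum: -1.7·0.5 + 3·1 + 0·0.5.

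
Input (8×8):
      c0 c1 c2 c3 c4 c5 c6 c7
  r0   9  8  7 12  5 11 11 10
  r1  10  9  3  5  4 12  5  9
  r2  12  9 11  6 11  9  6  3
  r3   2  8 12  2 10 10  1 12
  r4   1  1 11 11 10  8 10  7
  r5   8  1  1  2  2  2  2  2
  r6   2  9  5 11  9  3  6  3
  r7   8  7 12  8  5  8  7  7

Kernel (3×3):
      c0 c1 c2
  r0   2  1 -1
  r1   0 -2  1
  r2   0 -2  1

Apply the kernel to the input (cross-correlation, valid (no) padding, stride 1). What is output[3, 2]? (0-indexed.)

The receptive field on the input at this output position is [12 2 10 / 11 11 10 / 1 2 2]. Elementwise product with the kernel and sum: 12·2 + 2·1 + 10·-1 + 11·-2 + 10·1 + 2·-2 + 2·1.

2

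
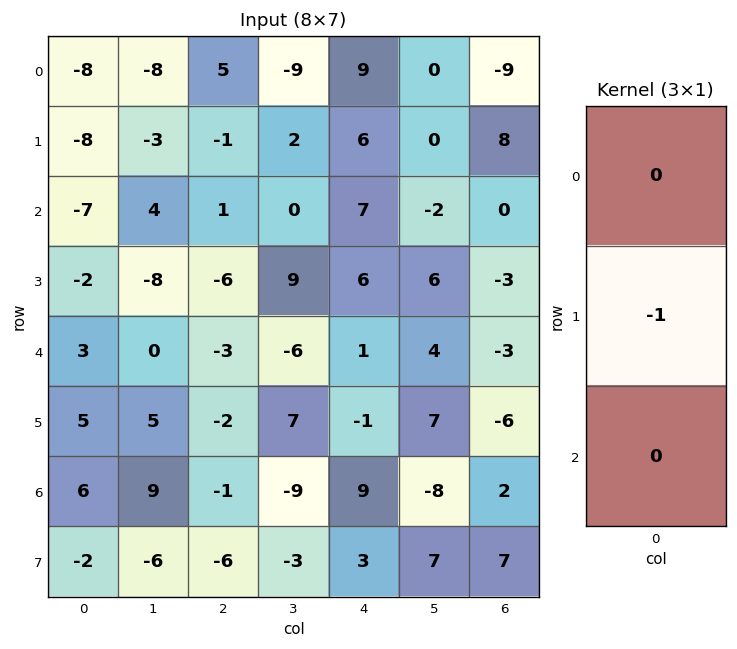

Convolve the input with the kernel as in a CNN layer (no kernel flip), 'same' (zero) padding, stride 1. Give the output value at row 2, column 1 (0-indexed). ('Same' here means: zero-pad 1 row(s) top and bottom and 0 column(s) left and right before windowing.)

-4

The receptive field on the zero-padded input at this output position is [-3 / 4 / -8]. Elementwise product with the kernel and sum: 4·-1.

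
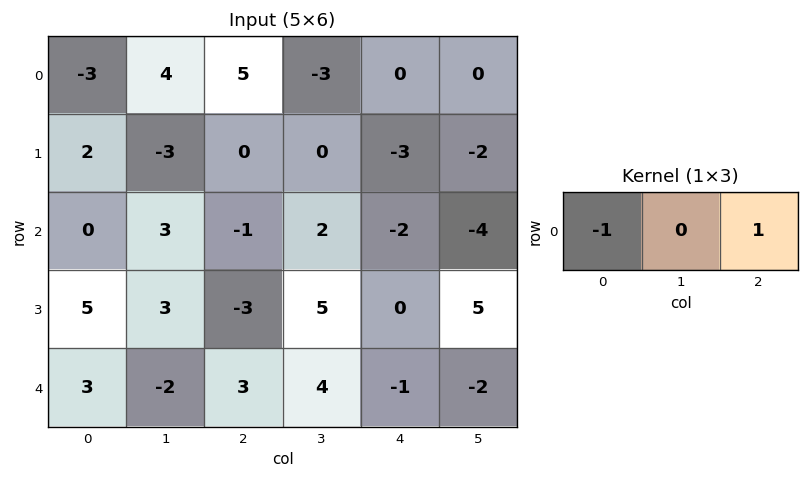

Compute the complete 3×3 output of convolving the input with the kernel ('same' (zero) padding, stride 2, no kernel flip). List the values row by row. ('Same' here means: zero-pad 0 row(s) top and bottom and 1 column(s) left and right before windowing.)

4 -7 3
3 -1 -6
-2 6 -6

Output[0,0]: The receptive field on the zero-padded input at this output position is [0 -3 4]. Elementwise product with the kernel and sum: 0·-1 + 4·1.
Output[0,1]: The receptive field on the zero-padded input at this output position is [4 5 -3]. Elementwise product with the kernel and sum: 4·-1 + -3·1.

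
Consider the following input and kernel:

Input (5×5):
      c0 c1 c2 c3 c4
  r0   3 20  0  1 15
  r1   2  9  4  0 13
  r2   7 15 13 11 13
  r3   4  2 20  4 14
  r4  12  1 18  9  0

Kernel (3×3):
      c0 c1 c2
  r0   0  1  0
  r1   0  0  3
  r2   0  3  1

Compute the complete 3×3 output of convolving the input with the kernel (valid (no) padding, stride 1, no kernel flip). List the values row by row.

Output[0,0]: The receptive field on the input at this output position is [3 20 0 / 2 9 4 / 7 15 13]. Elementwise product with the kernel and sum: 20·1 + 4·3 + 15·3 + 13·1.
Output[0,1]: The receptive field on the input at this output position is [20 0 1 / 9 4 0 / 15 13 11]. Elementwise product with the kernel and sum: 0·1 + 0·3 + 13·3 + 11·1.

90 50 86
74 101 65
96 88 80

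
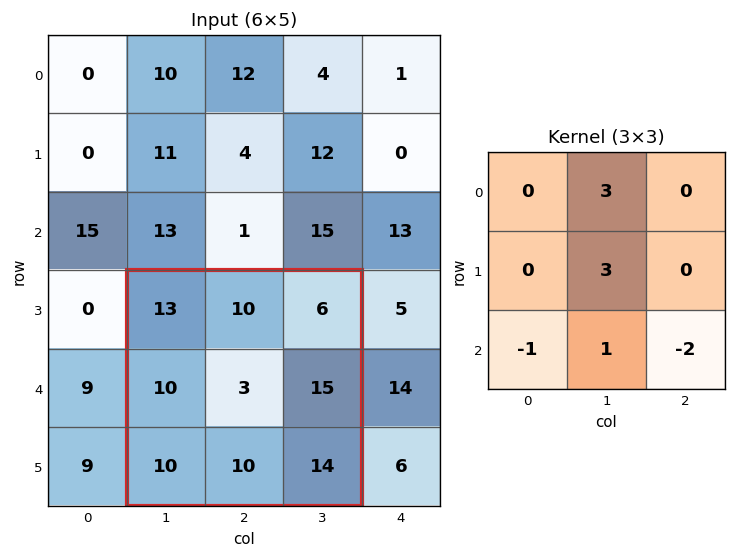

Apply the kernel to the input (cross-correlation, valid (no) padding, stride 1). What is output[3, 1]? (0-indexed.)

11

The receptive field on the input at this output position is [13 10 6 / 10 3 15 / 10 10 14]. Elementwise product with the kernel and sum: 10·3 + 3·3 + 10·-1 + 10·1 + 14·-2.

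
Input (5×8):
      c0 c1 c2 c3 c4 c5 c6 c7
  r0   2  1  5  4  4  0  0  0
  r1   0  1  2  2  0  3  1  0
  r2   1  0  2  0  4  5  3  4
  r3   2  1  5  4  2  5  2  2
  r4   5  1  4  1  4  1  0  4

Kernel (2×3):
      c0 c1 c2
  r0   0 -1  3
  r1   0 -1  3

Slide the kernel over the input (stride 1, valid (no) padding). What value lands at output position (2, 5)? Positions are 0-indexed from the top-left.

The receptive field on the input at this output position is [5 3 4 / 5 2 2]. Elementwise product with the kernel and sum: 3·-1 + 4·3 + 2·-1 + 2·3.

13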